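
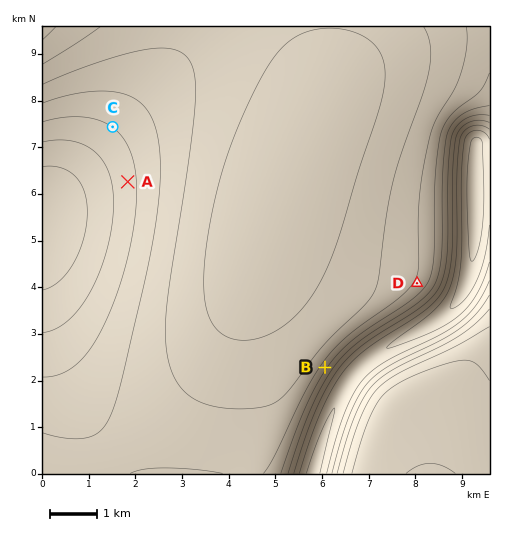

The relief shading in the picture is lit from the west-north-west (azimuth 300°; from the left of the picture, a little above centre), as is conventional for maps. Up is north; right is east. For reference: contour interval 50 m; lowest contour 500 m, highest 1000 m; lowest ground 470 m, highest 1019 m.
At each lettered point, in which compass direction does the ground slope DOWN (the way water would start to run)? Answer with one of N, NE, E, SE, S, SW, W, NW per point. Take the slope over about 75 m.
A W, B SE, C SW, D SE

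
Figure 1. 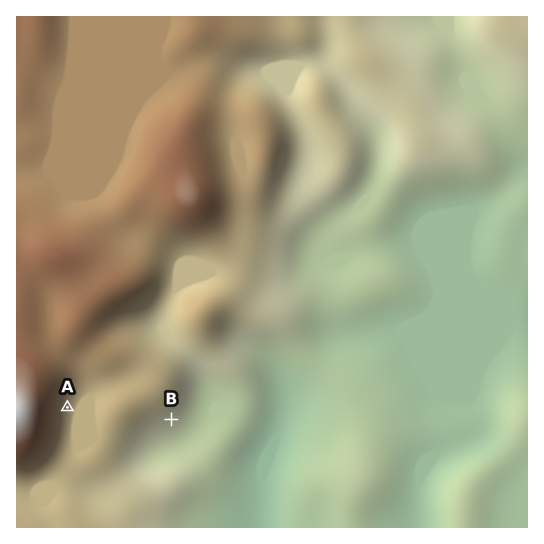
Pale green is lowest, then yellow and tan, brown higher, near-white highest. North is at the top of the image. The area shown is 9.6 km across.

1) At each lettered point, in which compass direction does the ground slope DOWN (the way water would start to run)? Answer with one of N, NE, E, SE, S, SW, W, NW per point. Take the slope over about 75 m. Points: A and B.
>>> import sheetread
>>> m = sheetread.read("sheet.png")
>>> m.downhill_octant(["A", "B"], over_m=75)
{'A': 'E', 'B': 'SE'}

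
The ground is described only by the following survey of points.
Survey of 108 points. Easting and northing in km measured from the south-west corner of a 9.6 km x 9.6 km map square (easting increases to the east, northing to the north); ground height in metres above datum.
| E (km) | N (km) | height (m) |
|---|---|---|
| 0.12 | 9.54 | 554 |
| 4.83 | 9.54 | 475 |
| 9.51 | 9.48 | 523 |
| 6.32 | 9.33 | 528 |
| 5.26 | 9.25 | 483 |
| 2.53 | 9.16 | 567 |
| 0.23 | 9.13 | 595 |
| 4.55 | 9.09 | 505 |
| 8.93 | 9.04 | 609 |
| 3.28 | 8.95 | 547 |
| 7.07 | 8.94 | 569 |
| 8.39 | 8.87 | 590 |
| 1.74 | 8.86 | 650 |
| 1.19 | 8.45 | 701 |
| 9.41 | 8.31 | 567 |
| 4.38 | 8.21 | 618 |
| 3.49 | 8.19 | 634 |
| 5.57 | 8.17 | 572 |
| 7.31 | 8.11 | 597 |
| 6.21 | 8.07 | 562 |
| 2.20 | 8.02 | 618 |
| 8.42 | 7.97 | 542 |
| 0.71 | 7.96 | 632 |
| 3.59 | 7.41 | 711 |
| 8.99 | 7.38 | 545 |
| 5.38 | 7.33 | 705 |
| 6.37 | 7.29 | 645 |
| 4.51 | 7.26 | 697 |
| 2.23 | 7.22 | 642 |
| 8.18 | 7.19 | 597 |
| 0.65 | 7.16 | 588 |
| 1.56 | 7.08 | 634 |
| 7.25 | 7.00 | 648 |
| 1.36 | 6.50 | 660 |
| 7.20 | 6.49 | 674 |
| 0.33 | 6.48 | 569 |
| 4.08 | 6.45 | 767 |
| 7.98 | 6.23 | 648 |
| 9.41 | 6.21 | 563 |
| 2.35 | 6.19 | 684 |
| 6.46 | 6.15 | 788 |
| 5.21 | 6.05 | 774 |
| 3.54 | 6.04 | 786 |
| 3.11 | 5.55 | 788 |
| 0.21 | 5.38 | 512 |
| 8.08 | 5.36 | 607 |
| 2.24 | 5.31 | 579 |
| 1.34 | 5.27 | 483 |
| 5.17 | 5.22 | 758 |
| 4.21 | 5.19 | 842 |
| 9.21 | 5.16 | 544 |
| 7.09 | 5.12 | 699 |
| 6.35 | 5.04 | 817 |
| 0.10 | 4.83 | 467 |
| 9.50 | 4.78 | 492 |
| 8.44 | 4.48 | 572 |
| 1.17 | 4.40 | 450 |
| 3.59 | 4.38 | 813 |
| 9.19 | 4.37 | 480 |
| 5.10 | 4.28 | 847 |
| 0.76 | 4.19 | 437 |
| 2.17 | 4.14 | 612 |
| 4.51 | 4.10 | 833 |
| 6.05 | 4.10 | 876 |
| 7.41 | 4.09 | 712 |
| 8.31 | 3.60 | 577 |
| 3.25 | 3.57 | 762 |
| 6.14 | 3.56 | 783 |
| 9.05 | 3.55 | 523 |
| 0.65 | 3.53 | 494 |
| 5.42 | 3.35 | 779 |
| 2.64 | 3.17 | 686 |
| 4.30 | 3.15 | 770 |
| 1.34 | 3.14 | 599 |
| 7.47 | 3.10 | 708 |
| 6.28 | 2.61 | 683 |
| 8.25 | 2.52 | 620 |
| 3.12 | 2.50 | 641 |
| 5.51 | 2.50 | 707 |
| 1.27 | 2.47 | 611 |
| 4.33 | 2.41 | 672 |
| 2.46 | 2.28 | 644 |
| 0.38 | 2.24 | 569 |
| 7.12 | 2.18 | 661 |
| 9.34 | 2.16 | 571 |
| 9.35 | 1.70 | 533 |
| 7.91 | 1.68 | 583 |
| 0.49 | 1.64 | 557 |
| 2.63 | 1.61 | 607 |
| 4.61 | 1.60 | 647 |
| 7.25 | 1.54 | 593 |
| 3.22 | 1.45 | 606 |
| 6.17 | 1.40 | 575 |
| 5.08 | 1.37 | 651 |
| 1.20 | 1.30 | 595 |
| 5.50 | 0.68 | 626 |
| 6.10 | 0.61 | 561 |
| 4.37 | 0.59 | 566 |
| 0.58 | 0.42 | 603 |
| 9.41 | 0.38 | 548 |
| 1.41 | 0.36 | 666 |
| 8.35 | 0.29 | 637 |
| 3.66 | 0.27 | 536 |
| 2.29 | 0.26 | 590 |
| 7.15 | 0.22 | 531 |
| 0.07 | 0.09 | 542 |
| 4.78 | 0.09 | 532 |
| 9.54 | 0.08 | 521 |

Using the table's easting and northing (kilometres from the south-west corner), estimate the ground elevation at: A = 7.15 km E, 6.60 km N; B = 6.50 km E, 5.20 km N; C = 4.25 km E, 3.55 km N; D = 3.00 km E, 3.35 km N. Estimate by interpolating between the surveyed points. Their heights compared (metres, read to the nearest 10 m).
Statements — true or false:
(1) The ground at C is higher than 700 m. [true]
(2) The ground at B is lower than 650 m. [false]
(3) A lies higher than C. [false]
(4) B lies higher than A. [true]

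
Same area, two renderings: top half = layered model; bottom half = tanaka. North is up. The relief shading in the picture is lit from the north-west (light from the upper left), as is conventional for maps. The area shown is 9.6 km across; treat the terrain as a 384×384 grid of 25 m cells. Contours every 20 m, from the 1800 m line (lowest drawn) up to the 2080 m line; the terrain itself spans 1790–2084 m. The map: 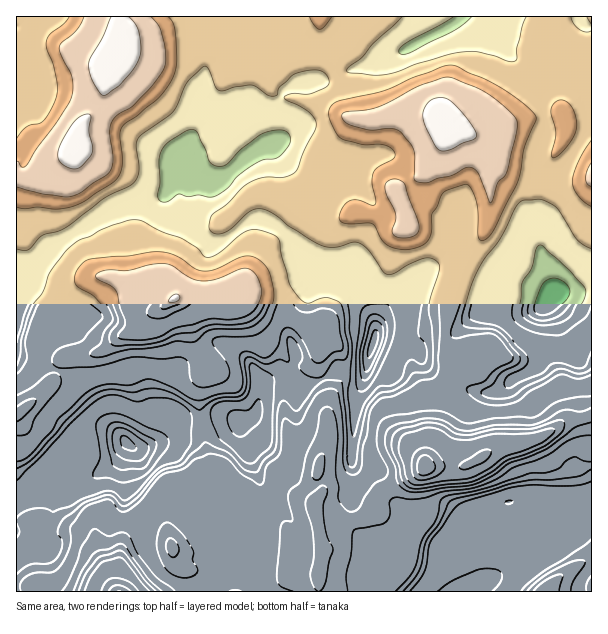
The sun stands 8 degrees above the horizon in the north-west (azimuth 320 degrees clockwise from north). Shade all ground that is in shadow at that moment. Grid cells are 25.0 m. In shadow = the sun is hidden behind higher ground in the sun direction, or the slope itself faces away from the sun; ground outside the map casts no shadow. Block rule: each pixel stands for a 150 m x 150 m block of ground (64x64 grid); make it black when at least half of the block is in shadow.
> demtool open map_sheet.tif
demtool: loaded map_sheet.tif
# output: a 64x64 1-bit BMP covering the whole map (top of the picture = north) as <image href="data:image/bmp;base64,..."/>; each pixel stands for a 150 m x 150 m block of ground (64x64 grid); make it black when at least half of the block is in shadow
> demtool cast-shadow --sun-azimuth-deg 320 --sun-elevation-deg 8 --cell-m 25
<image width="64" height="64" href="data:image/bmp;base64,Qk0+AgAAAAAAAD4AAAAoAAAAQAAAAEAAAAABAAEAAAAAAAACAAATCwAAEwsAAAIAAAAAAAAA////AAAAAAAAAAAAADwAAAAAAAAAHAAAAAAAAAAOAAAAAAAAAA4AAAAAAAAABgAAAAAAAAAHAAAAAAAAAAegAAAAAAAAA/wAAAAAAAAB/4AAAAAAAAP/wAAAAAAAD//wAAAAAAAP//gAAAAAAAf/+PAAAAAAAg/4+AAAAAgAB/x4AAAACAAB/DwAAAAMAAA8HjAAAAwAAAwPMAAADAAAAEeAA4AIAAAAI8AH4AgAAAAB8AfgCAAAAADwAOAMAAgAAAAAYAQADwAAAABABgAHgAAAAGg2AAMAAD/ASA8AAAAAH+AABwAAAAAA7/QDAAAAAAAP+AsAAAAAAEB4AQBgAAAAYBgAAGDAAAAAGAAAcMAAAAAAAAA4YAAAAAAAeDhgAAAAAAB+PGAAAAAAAD4fAAAAAAAMHh+AcAAAABw+D8A+AAMABA4PwB/AAYACBA/AB/AA4AYAB+B//gBwAAAH4H/+AAAAAwfgAf4AAAAD44AA/gAAAAPjgAO+AAAAAEGAAZ6AAAAAQYAAH8AAAADhgAAf4AAAgOHAAB/wAAHAQMAAv/AAAAAAwADf8AAAAAAAAA/4AAAAAAAAN/iAAAAAAAA7+eAAAAAAAA35xAAAAAAADvgAwAAAAAAGaADPAAAAAAZAAAfAAAAAAEAAA/AAAAAAAAAB8AAAAAAAAADwAAAAAAAAAHAAAA=="/>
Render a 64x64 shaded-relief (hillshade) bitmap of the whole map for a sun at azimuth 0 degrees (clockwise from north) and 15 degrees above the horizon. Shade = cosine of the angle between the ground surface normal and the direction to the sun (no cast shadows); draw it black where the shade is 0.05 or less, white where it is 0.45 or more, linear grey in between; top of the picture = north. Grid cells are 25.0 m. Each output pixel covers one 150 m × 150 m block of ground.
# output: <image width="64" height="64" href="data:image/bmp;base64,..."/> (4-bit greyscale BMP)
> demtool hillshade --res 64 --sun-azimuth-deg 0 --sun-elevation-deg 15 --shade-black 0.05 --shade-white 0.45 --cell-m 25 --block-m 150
<image width="64" height="64" href="data:image/bmp;base64,Qk12CAAAAAAAAHYAAAAoAAAAQAAAAEAAAAABAAQAAAAAAAAIAAATCwAAEwsAABAAAAAAAAAAAAAAABEREQAiIiIAMzMzAERERABVVVUAZmZmAHd3dwCIiIgAmZmZAKqqqgC7u7sAzMzMAN3d3QDu7u4A////AJmZmauZzsvtqHeIiIiIh3Z3eIiIh1I2d2ZniIm/2nZ5q7upq6m8vNuXd4iIiIiHd3d4iIiHZDZ3d2d4iK3sl3mrzLmbyqq9uXZ4iIiIiIiIiHd4iIh2RniHd3eIit7aeJmquprNy9yYZXiIiIiIiImYd3iIiIdmiIiIeIiIm9ypmIiamb3tyoh3iIiIiIiIiIiIeIiIiHZ4iIiIiIiIq7qZiHiJq824iJqYiIiIiIiIiIiIiIiIdFeIiIiIiIiJqomZh4iZmpiIq5iIiIiIiIh4iIh4iIh0JniIiIiIiIiIiImZqYiJmIiZiIiIiIiIh3iIiHd4iIY0aIiIiIiIiIiZmazKmZu5iIiIiIiIiIiHaImYiHiIh2RWeIiIiIiImaqqq97cveyYiIiIiIiIiIeIiZiIiId3dURGd4iIiIiJiZmavf/t3riIiIiIiJmIiKl4iIiHZDMyAAAjVnd2ZndniIiKvdus24iIiIiJqoiJmYiJmIdRAAAAAAABIzM0RVeIiIiKu6vuypiIiKzJiIiHiKuYmFMQAAAAAAEREjNENHiIiIirzN7+2pmJzcqYiIh4rJiHZmRWZUIAEjM0VVQyR4iIiJvMzN7cqrzcvMmImYeaiHVXmpiIhkIAAkVmZVMkeIiIm7qaqry73cqsyYiah4mIdWisuZmphkIAE1ZmdkJHiIiZdVeImqvMqZqoiImYeZh3maupvMy5mGQhNFZnYzV4iHUyNXiIiaqpiIiZiZiJqIrMy7zf/+7d3KUzRVZ2Q1eHQiNWeIiJmZiIiKuYmImYm97u7t3e/////IZVZXdTNWZTRnd3dniHZ4iJu5iZmamavN7tqZrMzLvdypinZ2UzRmZVZmUzREQ1eIqquZmZrKqZmqmZm8zLqZvLu7uGd1MjMzREQhNCAAN4ipm7qpit3bqZiImrvN26maqqmqh3dTIRIzMiRVQiNHeJmJvLiLze7KqYiHZovN26mampmYh3VDRVQ0V3dmZ3dnh2aKuHvLvMvKh3ZUVpvey83LmJh3dmZ3ZWZ4iHeIljVmZleIesqZrMqHd2UyR6ze7tqYiHZlRVZmZ3d4iYhiJGeGVVZ5y4iaqYiId1RXic3LuYiImIdjIiNFZmeZh0JEaHZlRXesmIiIiYiIibqZqpmZiIiZqpUhABI0Voh2RXZnVndohYuYiHiaqqmsypiYiJqYiIiZqXVEMiI0RENFd2VXh4mGaJiIeIm83e2pqqmYmqiIiImrmHdlQzMRARNXZXiIiIZFeJh3h63u65ve3KmJuYiIiIh3h2RFZTMzMkd3mqqYhzNomYd2erupm97tuYm7iIh3ZWeIhTRnd3dlRnm8y7qHRXiJiIdniIiImrzKmL2oh2VFeImpdniIiIdniszcyod3eImYh2aIiIdnirqInLiGQzV4iJvLqZmIiIibu8y6iIdniKqIZXiIh1Z3d3eJuYdUVomIirze7KmJqZqpmqmIdTR4mph0aIiGVVQ0d3i7maq7zLqqvf//7bzJmph3eIhjETV4mHVHiIdUMjZ1Vp26ze/u7u7u3v///sqph2ZmdkNCACV4hjR4h3UzV2NGe9y8zMze7+3N7u7sqpdmVERUJFMQA1eHQUeHdlZ1M0VoztyqqavN3duZzcu6hlMiIiI1IAAlZ4hRJod2Z2MlQzNr3dy6m97tuFNrzMuGMjRDI1UzMkd3iGIkd3d3Q0dkIhSc7t3e/suoZDasuXQ0Z2QjV4d3d4iIdDNnd3U1dmZUITe83v7KqZmqdFd1RFeIhkRoiImXiIh1Q0d3U0dzMyIQAViryqqZms7XMzNGeIiJqpdnmXZ4iHZDJEQzZ1IhEQAAAkaImqqr3vx0RWeIiIrLlliYVWd3VlMhESR1JERFUxAAAleJmqq83tqZmYiHiJl2eYZUNFVHZDMzVnQ3d3dlQgASN3eJmYmt/u7tqIiIiHmqllQRI1d1VmZ3h2iIdTI0QkVXiIiIZXve/+65iIiIjNyndUMiZ3ZXh3eKiZh0NERmaIiIh4dVZ6zNy7mIiIibzKh1RURnd2eId4uqmYd3ZniJmHeHd2dmeau6uoiHd4iYd3QjRVZ3Z4h2esyqmpiIiZh2dnh2eHZWiZm8mHZURVRXZDIjRndmeIdozMy7uYmYhkNVVnd4h2ZlaJy4YyERI1ZEVUV4iGV4iHeazdvLiIdEMhNVZ4iIdlVWiZdCI0M1dkZ3iamIhmd4h4mrzM24ZiEjITZniIiHdmZUZ2Z4h2d3Z4m7qYmpiHiIiImsvNplQRNDJXh3d4dlQzNovdzLmIiqrMuZm8uZiJmIiJq6qVRFMTVEd2RWZkNFaave7u7bqs7uyprN25mZmYiIiZiGRDVTJFRWYyMzNGm83czd7v/c3uy7zu25mZmYiIiHd2RVRGZDVDVUMhJFV4mqq83e///+3N7+yqmZiYiIiIZXZWZkV2RVNFZlRWdlQzRpvO/////+/turu6mYiImIdVd4dmVGdmZUV3d3iHVCJFVYvN/////svM25iJiJmYhkaJuXZmaIh2VXiIiIdmZmZTNomt////7u7Jh4iImpiHiYm7l3eImIdmiIiId3d3d3ZCR3iszv/+3KmId4mpqInMqauoiZiZiHeHd4h3d3d3h2MTVmiau7qZmYh4mqqIic3JmqmrmbmIiId4h3d3dneIhjI1ZniZmYiamHiaqXiJrcmausyqyoiIiHiHd4d2d3iHUiV2ZomZiIqoiJqo"/>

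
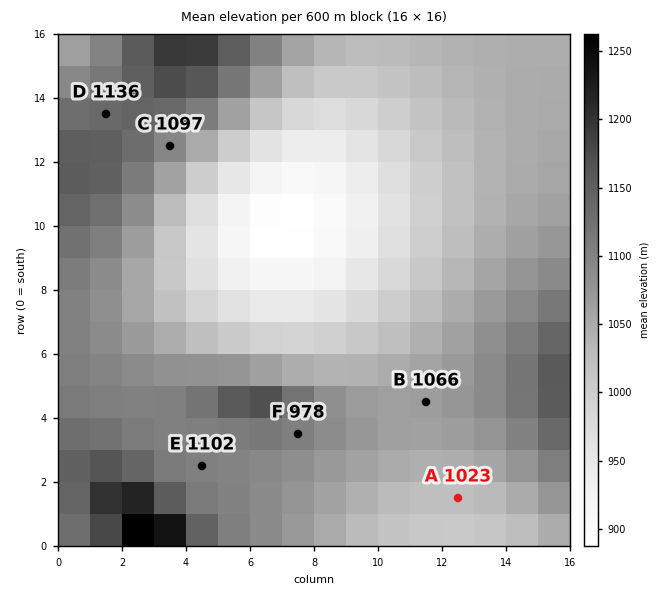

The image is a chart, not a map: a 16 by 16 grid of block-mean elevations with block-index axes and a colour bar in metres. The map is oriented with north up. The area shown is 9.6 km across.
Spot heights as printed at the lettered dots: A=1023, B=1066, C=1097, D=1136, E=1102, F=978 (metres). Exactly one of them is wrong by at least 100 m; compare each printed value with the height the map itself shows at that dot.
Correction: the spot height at F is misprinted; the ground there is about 1103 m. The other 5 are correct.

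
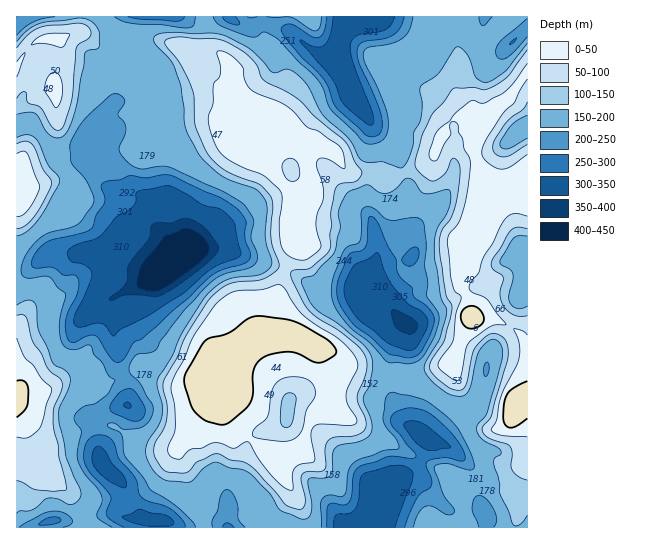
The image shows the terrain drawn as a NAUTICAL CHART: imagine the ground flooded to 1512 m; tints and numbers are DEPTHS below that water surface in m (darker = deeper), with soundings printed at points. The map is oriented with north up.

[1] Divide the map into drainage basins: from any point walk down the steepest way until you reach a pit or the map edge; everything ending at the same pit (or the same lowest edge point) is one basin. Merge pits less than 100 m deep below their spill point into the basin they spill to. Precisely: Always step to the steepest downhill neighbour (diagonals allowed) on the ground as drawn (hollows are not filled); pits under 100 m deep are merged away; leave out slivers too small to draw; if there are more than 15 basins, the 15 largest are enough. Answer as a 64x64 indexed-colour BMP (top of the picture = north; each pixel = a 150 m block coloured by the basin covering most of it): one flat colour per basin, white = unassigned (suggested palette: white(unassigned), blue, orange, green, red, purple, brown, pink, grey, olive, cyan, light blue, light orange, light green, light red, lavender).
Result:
<image width="64" height="64" href="data:image/bmp;base64,Qk12CAAAAAAAAHYAAAAoAAAAQAAAAEAAAAABAAQAAAAAAAAIAAATCwAAEwsAABAAAAAAAAAA////ALR3HwAOf/8ALKAsACgn1gC9Z5QAS1aMAMJ34wB/f38AIr28AM++FwDox64AeLv/AIrfmACWmP8A1bDFABEREREVVVVVVVVVUREREREREURERERERERERERERERBEREREVVVVVVVVVVRERERERERREREREREREREREREREERERERVVVVVVVVVVERERERERFEREREREREREREREREERERERVVVVVVVVVVERERERERFEREREREREREREREREQRERERFVVVVVVVVVUREREREREURERERERERERERERERBERERVVVVVVVVVVVREREREREUREREREREREREREREREEREVVVVVVVVVVVVRERERERERRERERERERERERERERERBERVVVVVVVVVVVVERERERERFEREREREREREREREREREQREVVVVVVVVVVVUREREREREURERERERERERERERERERBERVVVVVVVVVVUREREREREREUREREREREREREREREREERFVVVVVVVVVVVERERERERERREREREREREREREREREQRFVVVVVVVVVVVURERERERERFERERERERERERERERERBFVVVVVVVVVVVVVEREREREREUREREREREREREREQkREFVVVVVVVVVVVVVURERERERERFEREREREREREREIiIkRVVVVVVVVVVVVVVVEREREREREUREREREREREREIiIiRFVVVVVVVVVVVVVVVREREREREREUREREREREREQiIiIkVVVVVVVVVVVVVVVVERERERERERRERERERERERCIiIiIREVVVVVVVVVVVVVVRERERERERFERERERERERCIiIiIhEREVVVEVVVVVERVREREREREREUREREREREREIiIiIiERERERERERVRERERERERERERERRERCIiIiREQiIiIiIRERERERERERERERERERERERERFEIiIiIiIiJCIiIiIhERERERERERERERERERERERERFEIiIiIiIiIiIiIiIiERERERERERERERERERERERERESIiIiIiIiIiIiIiIiIREREREREREREREREREREREREiIiIiIiIiIiIiIiIiJhEREREREREREREREREREREiIiIiIiIiIiIiIiIiIiImERERERERERERERERERERESIiIiIiIiIiIiIiIiIiJmYRERERERERERERERERERERIiIiIiIiIiIiIiIiJmZmZhEREREREREREREREREREREiIiIiIiIiIiIiIiImZmZmERERERERERERERERERERESIiIiIiIiIiIiIiIiZmZmYREREREREREREREREREREREiIiIiIiIiIiIiIiZmZmZhERERERERERERERERERERESIiIiIiIiIiIiIiJmZmZmERERERERERERERERERERERIiIiIiIiIiIiIiImZmZmYRERERERERERERERERERERESIiIiIiIiIiIiIiZmZmZhERERERERERERERERERERERIiIiIiIiIiIiIiImZmZmERERERERERERERERERERERESIiIiIiIiIiIiIiZmZmYRERERERERERERERERERERERIiIiIiIiIiIiIiJmZmZhEREREREREREREREREREREREiIiIiIiIiIiIiIiZmZmERERERERERERERERERERERESIiIiIiIiIiIiIiJmZmYRERERERERERERERERERERERIiIiIiIiIiIiIiIiZmZhEREREREREREREREREREREREiIiIiIiIiIiIiIiJmZmERERERERERERERERERERERERIiIiIiIiIiIiIiImZmYRERERERERERERERERERERERESIiIiIiIiIiIiIihmZhERERERERERERERERERERERERIiIiIiIiIiIiIiKIhmEREREREREREREREREREREREREiIiIiMyIiIiIiIoiIgRERERERERERERERERERERERESIiIzMzMyIiIiIoiIiBERERERERERERERERERERERERIiIzMzMzMyIiIiiIiIERERERERERERERERERERERERIiIzMzMzMzMiIiiIiIgREREREREREREREREREREREREiIzMzMzMzMzIiKIiIiBERERERERERERERERERERERETMzMzMzMzMzMiIiiIiIERERERERERERERERERERERETMzMzMzMzMzMzIiGIiIgRERERERERERERERERERERETMzMzMzMzMzMzMRETiIiBEREREREREREREREREREREzMzMzMzMzMzMzMzMzM4iIERERERERERERERERERETMzMzMzMzMzMzMzMzMzMziIgRERERERERERERERERETMzMzMzMzMzMzMzMzMzMzM4iBERERERERERERERERETMzMzMzMzMzMzMzMzMzMzMzOIERERERERERERERERF3MzMzMzMzMzMzMzMzMzMzMzMzgRERERERERERERERF3czMzMzMzMzMzMzMzMzMzMzMzMxERERERERERERERF3dzMzMzMzMzMzMzMzMzMzMzMzMzEREREREREREREREXdzMzMzMzMzMzMzMzMzMzMzMzMzMRERERERcREREREXdzMzMzMzMzMzMzMzMzMzMzMzMzMxERERERd3d3ERF3dzMzMzMzMzMzMzMzMzMzMzMzMzMzERERERd3d3d3d3d3MzMzMzMzMzMzMzMzMzMzMzMzMzMRERERd3d3d3d3d3czMzMzMzMzMzMzMzMzMzMzMzMzMxERERF3d3d3d3d3dzMzMzMzMzMzMzMzMzMzMzMzMzMz"/>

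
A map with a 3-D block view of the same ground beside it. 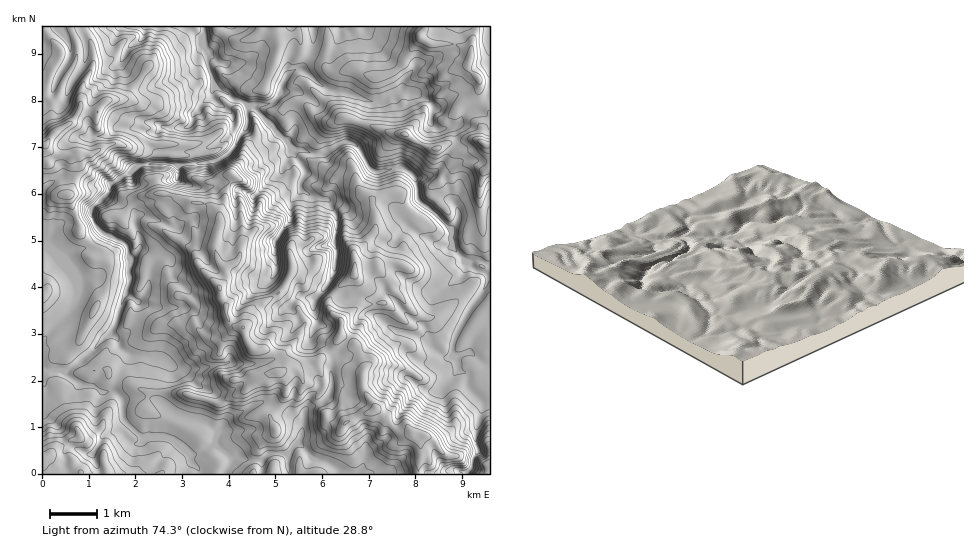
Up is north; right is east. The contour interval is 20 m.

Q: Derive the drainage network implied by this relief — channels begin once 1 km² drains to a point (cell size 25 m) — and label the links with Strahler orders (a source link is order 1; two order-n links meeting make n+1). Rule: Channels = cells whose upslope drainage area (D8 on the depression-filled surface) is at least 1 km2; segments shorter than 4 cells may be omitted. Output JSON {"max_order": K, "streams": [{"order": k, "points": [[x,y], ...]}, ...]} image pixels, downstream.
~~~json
{"max_order": 4, "streams": [{"order": 1, "points": [[359, 472], [345, 472], [344, 471], [340, 471], [326, 462], [314, 459], [300, 444], [296, 444], [293, 445]]}, {"order": 2, "points": [[208, 448], [199, 454], [192, 454], [188, 450], [185, 450], [178, 448], [164, 436], [143, 436], [139, 435], [124, 421], [123, 419], [123, 401], [115, 392], [113, 391], [104, 392], [103, 391], [100, 391], [94, 386], [81, 385], [72, 379], [67, 374], [68, 371], [71, 368]]}, {"order": 2, "points": [[293, 445], [285, 454], [269, 454], [267, 455], [263, 459], [246, 459], [240, 457], [230, 458], [225, 452], [222, 452], [218, 448], [208, 448]]}, {"order": 1, "points": [[221, 430], [219, 437], [208, 448]]}, {"order": 1, "points": [[477, 427], [482, 409], [482, 402], [468, 388], [467, 386], [467, 375], [464, 372], [459, 371], [457, 365]]}, {"order": 1, "points": [[331, 392], [330, 395], [320, 403], [310, 407], [304, 412], [304, 423], [303, 424], [302, 436], [293, 445]]}, {"order": 1, "points": [[426, 391], [437, 391], [439, 389], [457, 372], [457, 365]]}, {"order": 2, "points": [[71, 368], [78, 363], [80, 363], [86, 356], [90, 353], [103, 339], [111, 332]]}, {"order": 1, "points": [[213, 365], [202, 368], [177, 368], [172, 366], [165, 360], [159, 358], [150, 358], [145, 356], [132, 356], [125, 352], [118, 345], [118, 340], [111, 335], [111, 332]]}, {"order": 2, "points": [[457, 365], [456, 360], [452, 356]]}, {"order": 3, "points": [[452, 356], [452, 345], [456, 335], [470, 309], [480, 296], [487, 283], [487, 275], [482, 272], [477, 270], [472, 265], [470, 265], [464, 259]]}, {"order": 2, "points": [[433, 349], [445, 358], [450, 358], [452, 356]]}, {"order": 2, "points": [[111, 332], [116, 323], [118, 311], [121, 308], [123, 298], [127, 293]]}, {"order": 1, "points": [[396, 331], [417, 336], [423, 339], [432, 349], [433, 349]]}, {"order": 1, "points": [[398, 305], [410, 318], [415, 322], [421, 324], [426, 330], [430, 339], [430, 344], [433, 349]]}, {"order": 1, "points": [[291, 304], [299, 296], [303, 297], [317, 297]]}, {"order": 1, "points": [[313, 304], [313, 302], [317, 297]]}, {"order": 1, "points": [[139, 303], [135, 300]]}, {"order": 2, "points": [[135, 300], [130, 295], [127, 294], [127, 293]]}, {"order": 2, "points": [[317, 297], [326, 287], [334, 272], [335, 259], [337, 258], [337, 249], [335, 248], [335, 242], [334, 241], [335, 232], [337, 231], [337, 216], [332, 210], [331, 204], [327, 199], [324, 199], [318, 197], [313, 197], [300, 190]]}, {"order": 3, "points": [[127, 293], [127, 289], [129, 284], [129, 279], [128, 277], [128, 253]]}, {"order": 1, "points": [[450, 284], [453, 281], [458, 280], [464, 274], [465, 270], [464, 259]]}, {"order": 1, "points": [[274, 275], [276, 270], [275, 241], [284, 227], [290, 221], [291, 218], [291, 202], [299, 193], [300, 190]]}, {"order": 1, "points": [[74, 273], [74, 300], [71, 310], [61, 321], [50, 331], [43, 342], [43, 367], [45, 370], [71, 368]]}, {"order": 3, "points": [[464, 259], [456, 251], [456, 248], [453, 245], [451, 230], [449, 227]]}, {"order": 1, "points": [[160, 258], [157, 259], [151, 266], [150, 279], [149, 280], [149, 287], [145, 294], [139, 301], [135, 300]]}, {"order": 3, "points": [[128, 253], [128, 247], [122, 241], [120, 241], [115, 239], [111, 235], [104, 233], [94, 223], [92, 217], [93, 207], [108, 193], [110, 186], [116, 181], [121, 179], [127, 174], [129, 174], [141, 164], [151, 164], [152, 163], [165, 163], [166, 164], [193, 164], [194, 163], [206, 163], [207, 162], [216, 161], [227, 155], [236, 144], [241, 134], [246, 129], [248, 123], [247, 109], [244, 105], [241, 101]]}, {"order": 1, "points": [[410, 228], [419, 235], [429, 239], [437, 245], [444, 245], [447, 247], [450, 247], [451, 245], [451, 237], [449, 231], [449, 227]]}, {"order": 1, "points": [[176, 227], [172, 227], [159, 220], [150, 218], [143, 214], [138, 216], [135, 220], [135, 225], [139, 235], [141, 247], [132, 256], [128, 253]]}, {"order": 3, "points": [[449, 227], [430, 209], [425, 206], [417, 199], [417, 186], [416, 185], [416, 179], [415, 177], [405, 169], [396, 168], [395, 169], [384, 170], [383, 171], [375, 171], [367, 164], [359, 148], [355, 144], [351, 142], [344, 142], [334, 148], [327, 150], [323, 154], [312, 154], [300, 149], [297, 149], [283, 137], [261, 115]]}, {"order": 1, "points": [[457, 207], [458, 210], [458, 219], [453, 227], [449, 227]]}, {"order": 1, "points": [[254, 196], [255, 196], [272, 178], [276, 177], [282, 171], [282, 169], [285, 164], [290, 154], [289, 148]]}, {"order": 2, "points": [[300, 190], [300, 182], [305, 175], [305, 170], [299, 161], [295, 156], [293, 153], [289, 148]]}, {"order": 2, "points": [[289, 148], [283, 139], [261, 116], [261, 115]]}, {"order": 1, "points": [[125, 128], [141, 128], [143, 130], [149, 133], [157, 133], [163, 127], [166, 128], [185, 128], [190, 126], [192, 123], [193, 114], [206, 100], [213, 97], [213, 79]]}, {"order": 1, "points": [[431, 121], [432, 105], [425, 98], [418, 94], [415, 93], [408, 93], [407, 92], [401, 92], [382, 100], [369, 101], [345, 92], [335, 92], [328, 90], [317, 83], [303, 70], [295, 70], [286, 77], [283, 83], [282, 90], [278, 94], [278, 97], [272, 102], [270, 104], [265, 104], [264, 105], [250, 104]]}, {"order": 3, "points": [[261, 115], [250, 104]]}, {"order": 3, "points": [[250, 104], [241, 101]]}, {"order": 4, "points": [[241, 101], [233, 99], [227, 93], [219, 90], [219, 87], [213, 79]]}, {"order": 4, "points": [[213, 79], [207, 63], [207, 49]]}, {"order": 1, "points": [[225, 64], [218, 62], [211, 55], [211, 52], [207, 49]]}, {"order": 1, "points": [[124, 56], [128, 49], [132, 44], [138, 42], [143, 37], [144, 29], [148, 27]]}, {"order": 1, "points": [[197, 56], [201, 50], [201, 35], [204, 32], [204, 30]]}, {"order": 4, "points": [[207, 49], [206, 45], [206, 36], [204, 30]]}, {"order": 4, "points": [[204, 30], [204, 27]]}, {"order": 1, "points": [[120, 27], [148, 27]]}, {"order": 2, "points": [[148, 27], [186, 27]]}]}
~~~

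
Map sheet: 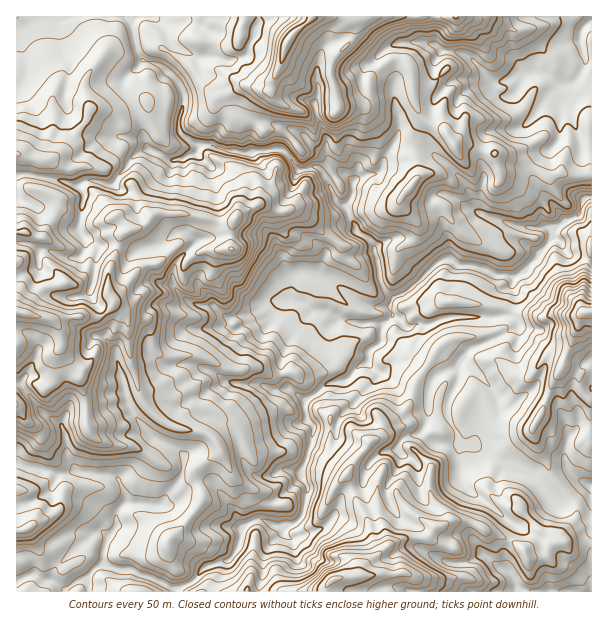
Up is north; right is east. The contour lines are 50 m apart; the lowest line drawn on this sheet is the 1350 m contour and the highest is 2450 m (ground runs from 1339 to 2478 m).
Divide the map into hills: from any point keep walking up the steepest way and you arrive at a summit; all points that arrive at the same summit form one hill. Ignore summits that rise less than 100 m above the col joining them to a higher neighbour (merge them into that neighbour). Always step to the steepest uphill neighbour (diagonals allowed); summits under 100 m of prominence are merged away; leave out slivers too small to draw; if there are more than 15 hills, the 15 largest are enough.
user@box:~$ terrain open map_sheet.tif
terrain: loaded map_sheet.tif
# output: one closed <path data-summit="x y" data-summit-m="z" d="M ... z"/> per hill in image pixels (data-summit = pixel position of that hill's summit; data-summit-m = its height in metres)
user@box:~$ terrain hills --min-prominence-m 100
<path data-summit="17 312" data-summit-m="2478" d="M128 16l-70 1 0 12 12 37-4 23 0 13 4 11 28 23 24 0 21 3 5 10-10 3-25 32-29-3-6 5-34-10-28 0 0 207 6 3 22 28 18 12 5 17 0 13 6 11 7 5 21 2 16 4 7 13 2 12-10 10 0 14-2 4-6 5-6-4-10 3-36 32-5 13-7 0-8-4-2-3-2-10-8-7-7 0-1 35 71 1-1-13 16-15 15 6 14 0 46 19 14-6 15-17 22-6 10-12 3-20 7-5 10-5 23 10 15-5 5-5 5-14 1-19-6-9 0-6 6-11 5-15 1-16 22-1 7-13 34-36 0-7 7 1 10-12 18-2 25 19-8 15 0 27-6 13 7 8 6 4 25 0 2 36 12 14 44 32 9-3 25-21-11-16-14-14-29-12-26-16 6-13 3-15 14-7 3-2 0-8-10-15-25-27 8-9 18-6 29-18-6-8-6-1 6-7 4-12-4-8 0-9 14-9 26-34 8 6 9 12 23 7 0-240-9 6-3 9 6 24-2 6-8 14-12 5-9-3-12-9-7-1-27 8-12 2-6-3-18-19-9-6-11-4-12 0-6-6-12-2-21 1-8 41 0 15 6 30-20 41-3 4-11 1-12 6-10-7-6 0-11 7-9-13-19 2-10-14-8-6-41 2-18-2-10-5-14 0-13-7-5-6 0-16 4-15-3-14-5-7-15-14-17-5-5-5-6-20-1-15z"/><path data-summit="333 579" data-summit-m="2310" d="M411 358l-18 2-10 12-5 0-2 6-34 36-7 13-22 1-1 16-5 15-6 11 0 6 6 9-1 19-5 14-5 5-12 5-9-2-15-8-12 5-7 5-3 20-10 12-22 6-15 17-12 5-3 3 415 1 1-106-2-2-6 0-26 21-7-3-27 22-6 2-11-6-16-15-17-11-12-14-2-36-25 0-11-9-2-6 6-10 0-27 8-15z"/><path data-summit="288 41" data-summit-m="2291" d="M591 16l-463 1 4 4 1 15 6 20 5 5 17 5 15 14 5 7 3 14-4 15 0 16 5 6 13 7 14 0 16 6 26 1 27-2 8 6 10 14 19-2 9 13 11-7 6 0 10 7 8-5 15-2 20-36 3-16-6-23 0-15 8-41 21-1 12 2 6 6 12 0 11 4 9 6 18 19 6 3 12-2 27-8 7 1 12 9 9 3 12-5 8-14 2-6-6-24 3-9 9-7z"/><path data-summit="588 312" data-summit-m="2084" d="M552 236l-26 34-14 9 0 9 4 8-4 12-6 7 6 1 6 8-29 18-18 6-8 11 25 25 10 15 0 8-17 9-3 15-6 13 26 16 29 12 14 14 12 17 5 2 26-21 8 1 0-222-14-7-9-2-9-12z"/><path data-summit="17 153" data-summit-m="2155" d="M57 16l-13 0-28 16 0 142 37 4 25 8 6-5 29 3 15-22 10-10 10-3-5-10-21-3-24 0-28-23-4-11 0-13 4-23-12-37z"/><path data-summit="27 528" data-summit-m="2119" d="M18 463l-2 1 0 91 11 3 5 5 2 10 2 3 8 4 7 0 5-13 36-32 10-3 6 4 6-5 2-4 0-14 10-10 0-8-6-15-10-5-32-5-10 4-14 0z"/><path data-summit="17 404" data-summit-m="2304" d="M20 384l-4 0 0 78 38 12 14 0 7-4-8-14 0-13-5-17-18-12z"/><path data-summit="137 591" data-summit-m="1939" d="M104 564l-5 1-13 14 3 13 87-1-2-3-43-18-14 0z"/>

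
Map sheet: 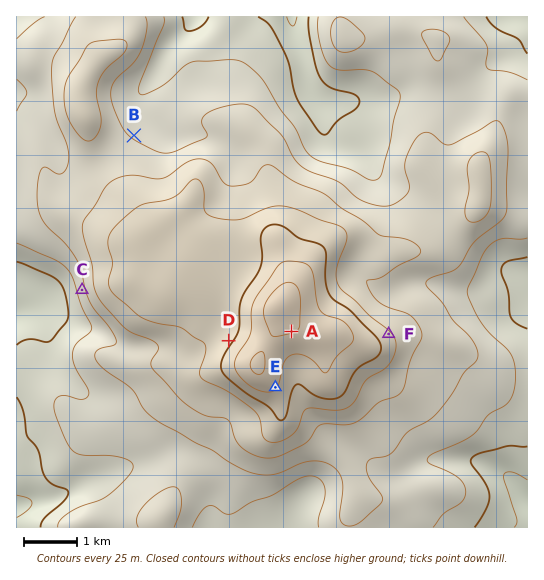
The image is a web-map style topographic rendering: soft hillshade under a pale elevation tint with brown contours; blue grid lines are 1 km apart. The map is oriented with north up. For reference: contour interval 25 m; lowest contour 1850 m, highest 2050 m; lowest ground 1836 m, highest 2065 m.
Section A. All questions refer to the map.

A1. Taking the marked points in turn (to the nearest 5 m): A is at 2050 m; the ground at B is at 1920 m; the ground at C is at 1915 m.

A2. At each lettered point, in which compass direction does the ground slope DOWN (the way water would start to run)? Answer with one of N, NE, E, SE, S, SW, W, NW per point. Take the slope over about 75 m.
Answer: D NW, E SE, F NE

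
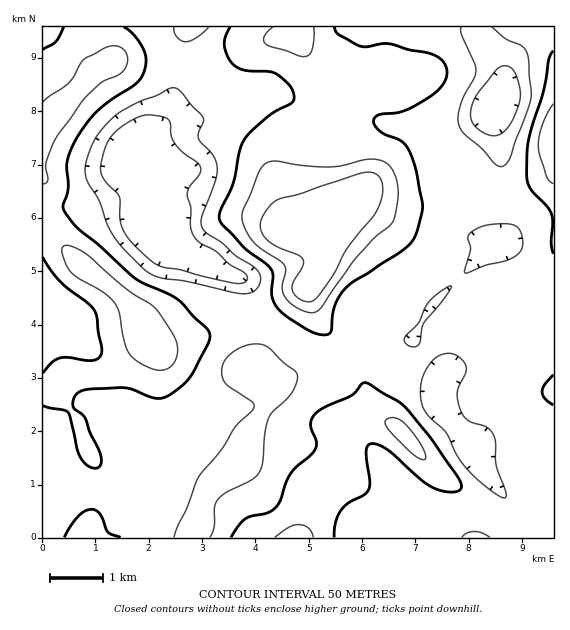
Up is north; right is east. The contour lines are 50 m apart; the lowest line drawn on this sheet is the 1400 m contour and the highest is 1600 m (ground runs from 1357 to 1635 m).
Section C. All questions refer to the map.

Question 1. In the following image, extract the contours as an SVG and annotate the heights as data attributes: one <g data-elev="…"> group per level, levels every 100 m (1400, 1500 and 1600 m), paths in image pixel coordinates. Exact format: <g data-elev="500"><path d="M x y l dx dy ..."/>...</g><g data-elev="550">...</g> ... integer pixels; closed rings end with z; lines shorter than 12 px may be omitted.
<g data-elev="1400"><path d="M232 283l-73-17-15-11-17-19-7-15-1-25-15-16-3-11 2-16 5-12 7-8 9-8 13-8 10-2 16 2 6 4 2 15 3 7 9 9 14 11 4 5-2 7-9 10-3 7 4 16-1 16 2 8 7 10 16 9 13 12 15 9 4 4 0 4-3 3z"/><path d="M488 135l-9-5-7-7-2-8 2-10 5-11 19-24 5-4 7 0 6 5 4 10 2 12-1 11-6 16-8 10-8 5z"/></g><g data-elev="1500"><path d="M121 537l-13-5-8-18-4-4-4-1-7 2-6 5-9 11-6 10"/><path d="M334 537l2-16 5-11 8-8 15-7 5-6 1-8-4-29 1-5 3-3 7 0 10 5 33 30 13 9 10 3 9 1 7-1 2-3 0-5-5-8-25-36-24-30-8-7-32-19-5 1-6 8-5 4-27 12-10 7-3 5 0 5 5 16 0 7-5 7-15 12-5 6-13 31-9 8-24 7-6 7-8 11"/><path d="M43 406l25 6 12 45 8 9 5 2 4 0 4-5 0-8-11-23-5-14-12-11 0-6 3-6 5-4 7-2 35-1 9 1 21 9 12-1 15-10 10-10 20-38 0-6-2-4-15-13-13-15-10-6-26-11-10-7-34-31-23-18-14-19 0-5 5-16-1-27 3-10 7-14 19-25 15-12 25-16 5-5 3-8 2-11-2-11-9-13-11-9"/><path d="M553 375l-9 10-2 7 3 7 8 6"/><path d="M43 257l7 12 10 12 27 22 8 8 2 6 5 34-3 6-6 3-25-3-9 1-7 5-9 10"/><path d="M553 51l-4 8-6 33-14 47-2 33 0 9 3 7 17 19 5 8 1 9-2 19 2 11"/><path d="M64 27l-8 14-13 9"/><path d="M230 27l-4 9-2 8 3 11 5 8 5 5 7 2 24 1 8 3 15 13 2 5 1 7-4 5-14 7-9 6-16 15-7 8-5 12-6 31-13 28 0 9 3 5 22 23 20 15 6 6 2 7-1 20 2 7 5 6 8 8 21 13 16 5 4-1 3-2 3-24 9-17 10-9 44-28 12-9 7-10 6-22 0-10-5-30-8-22-8-10-22-10-5-7 0-5 6-5 16-1 9-3 20-10 16-13 4-7 2-7-3-10-11-8-45-11-21 3-7-1-21-11-3-3-2-5"/></g><g data-elev="1600"><path d="M305 301l7 0 7-5 15-23 13-25 29-36 5-12 2-11-2-9-5-6-7-2-9 1-60 21-20 5-8 5-8 11-4 12 2 5 3 6 12 9 22 8 4 5 0 7-9 14-2 7 4 8z"/></g>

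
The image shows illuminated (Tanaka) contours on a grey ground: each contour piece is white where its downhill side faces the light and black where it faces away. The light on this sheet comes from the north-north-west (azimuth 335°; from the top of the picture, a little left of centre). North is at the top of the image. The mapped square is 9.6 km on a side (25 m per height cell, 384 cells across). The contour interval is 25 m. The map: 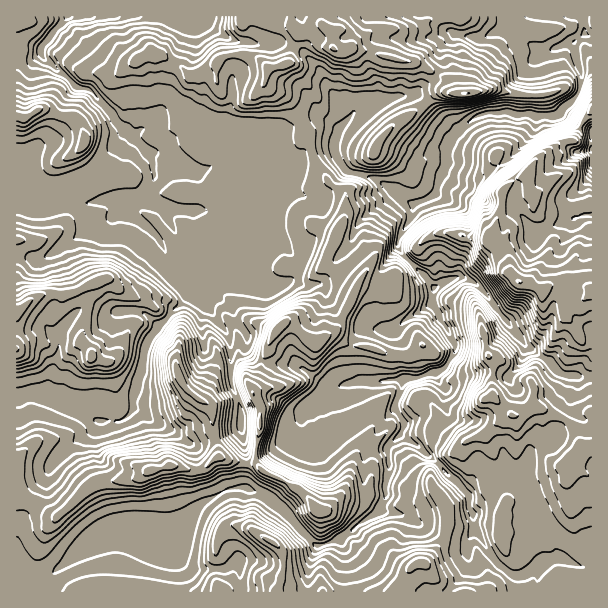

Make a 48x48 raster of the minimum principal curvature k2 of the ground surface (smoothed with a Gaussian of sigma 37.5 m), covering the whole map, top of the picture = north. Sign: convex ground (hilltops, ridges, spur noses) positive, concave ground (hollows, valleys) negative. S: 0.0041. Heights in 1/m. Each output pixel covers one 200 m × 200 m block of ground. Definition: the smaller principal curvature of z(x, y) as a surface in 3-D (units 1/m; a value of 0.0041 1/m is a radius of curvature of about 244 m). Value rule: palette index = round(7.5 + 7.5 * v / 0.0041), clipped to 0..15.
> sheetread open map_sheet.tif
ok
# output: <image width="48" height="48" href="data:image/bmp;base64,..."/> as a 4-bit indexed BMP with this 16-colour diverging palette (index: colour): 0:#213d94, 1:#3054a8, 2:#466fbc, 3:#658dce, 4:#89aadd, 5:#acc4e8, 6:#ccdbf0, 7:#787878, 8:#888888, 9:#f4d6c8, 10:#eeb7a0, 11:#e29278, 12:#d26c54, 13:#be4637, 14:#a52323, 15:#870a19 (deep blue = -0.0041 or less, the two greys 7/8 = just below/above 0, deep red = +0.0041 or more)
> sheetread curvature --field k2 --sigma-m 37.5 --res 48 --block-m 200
<image width="48" height="48" href="data:image/bmp;base64,Qk32BAAAAAAAAHYAAAAoAAAAMAAAADAAAAABAAQAAAAAAIAEAAATCwAAEwsAABAAAAAAAAAAlD0hAKhUMAC8b0YAzo1lAN2qiQDoxKwA8NvMAHh4eACIiIgAyNb0AKC37gB4kuIAVGzSADdGvgAjI6UAGQqHAHd3h3d3d3dniFZ3d1hnd3d2Zkd4dneHh3dmd3d3d3dlVVeHd0hnd3eHd2ZnVFd4d3d2d3d3d3dmdlVFdzh2d3eIlnZ1SHZmZ3d3d3d3d3dmh2VniENld3ZoZnVyh3d3d3d2Z3d3d3dlh1eIhQUiaIhmZnU3h3d3d3eIZmd3d3d1eGl3UGiEFohmZ4c4d3d3d3Z4dmZmd3d2aGd1JZmXYjRXZ3RHh3d3h3dnh3ZmVndlVmZTVnd3aCeGaIJ3eHd3d3ZneHd3dWZlVFQ1eHZoVzaFiFF3d3d4d3dmiId3iGZ3ZVR3dlVnV0V1lAZnd3d3d3dleHRniIhmaGV2RFZnV2OGYHd3d3aId4d2ZmaHdodViVI0Z3dndkaEF4dnd2Z3hmh3ZmVWZ2RGVjJSd3d3d2JDdXh3Z2dmd1d3d2dnZUR3dTOSZ3d3d2c4hld3d2dmd3d3dmZVZWhmdiN0R3iHd2U1d1Q1eHZ3Z3d3Z3iFdmd4lwV3NWd3d3GIdmWWZ2hmaGZ3d3d1Zmd3dghkdUZ3d4VZhVWZdVZnd2ZndlVmVXhmczl3iGV2VDMSZGRWVIhmVmZXZmh2JXhlc0dmU0Znd3dmEGZVYXhDVpdlZ5aIFZhkZENWZYdXd3d3iAV5hjMndZZ0h4V3I4dyg2J3Z4hleHZoiAVVhSSFd2Zld1Z3YFmDcnNYVneGVVV4dCWHUlZWdnZnZ2Z4gwd0NldIh2d2V3Y4cHWHFGc4dodnZnZDOFNlZ2ZViHZnVndyNGaSFFhHZ2h3dmZ3d3ZWd3ZkRmZndniIKHZgZzdmd1Z3d4d3eFV3h3d3VER3dniHIlUFeYZ2eGVmaImHZWd3d3d3dXd3dkmQRjNXl2Z3eGVXd3dlZ2d3d3d3hmhnZyYDdmR2d0ZmdndkZ2Vmd2d4d3d3d1d1d3A6ZmN3d2V1h4d3Vmd3hnd4d3d3d2WFZ4I4doV4d2Z2ZnZ3hnd3Z3d4h3d3eIWIKHYGeIN4eEZWaGd3d4d2eGd3d3d3eIZnZHdUVVF2dWh3ZHd3ZmZmZXd3h3d3d2ZndmdUVVRSZXhmaHd3eHd3doiHd3d3d3hodlV4ZnY5lnd2VXd2Z4d4hXh3h3d3d3hjEDZ3dGdRd3Z4g3d3ZGh4hXZ3d3d3d3dSaIZndWZ2BIdUgXd3d0Z4VniIh3d3d3Y3eYd2dXd5gFl3AGZmaHVmWHeId3d3eHZXaHd3dkd4hwR2knVnZ3ZFZ3d3d3d3d4dmZod3Z1SHd3I1UYdneIU3dnd3ZlVWZnZ2dmiHZWMUQzISVmiGeFF3d3d2Zmh3d3dndmZ3ZERCNVdwCGZnQwd3d3Zmd1h4hndWZlREZ4iXV3eIBGZ4BVh3d3aGhmZ3VnVnh2dmVmZmc1ZoUHZgaHd3d3d2dmZ3d2RmdXd3dneGdWZmQ3Qnd3d4eHZml3d2hiaIdoh4Znd3ZnZ4N3Und3d3eIZ1dkNFVWeHhmZVZWdXd3ZUN3c0iHd3h2ZmUmZ3aGZ2ZmZ2ZTNFZ3iHY4iDM0RERVZ3VpeGdmdmZVVWdniHZ2ZmdA=="/>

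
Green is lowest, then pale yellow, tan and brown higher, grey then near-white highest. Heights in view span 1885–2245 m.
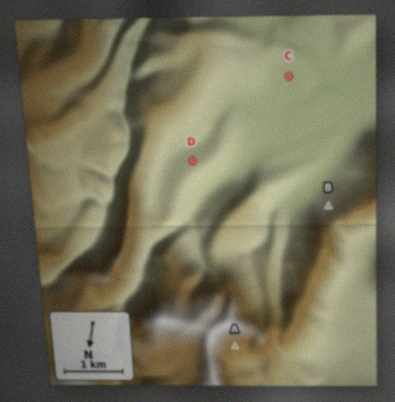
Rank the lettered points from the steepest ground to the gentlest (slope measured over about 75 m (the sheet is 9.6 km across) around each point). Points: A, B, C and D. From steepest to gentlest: B A D C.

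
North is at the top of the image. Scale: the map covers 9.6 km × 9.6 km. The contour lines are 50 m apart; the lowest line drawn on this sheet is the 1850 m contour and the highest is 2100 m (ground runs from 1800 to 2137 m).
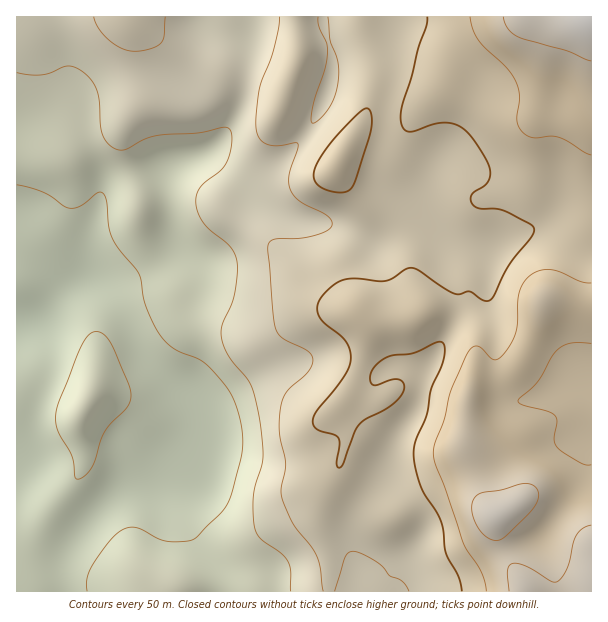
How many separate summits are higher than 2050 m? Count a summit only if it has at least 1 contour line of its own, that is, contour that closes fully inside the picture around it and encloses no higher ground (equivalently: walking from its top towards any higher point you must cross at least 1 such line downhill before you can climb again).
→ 1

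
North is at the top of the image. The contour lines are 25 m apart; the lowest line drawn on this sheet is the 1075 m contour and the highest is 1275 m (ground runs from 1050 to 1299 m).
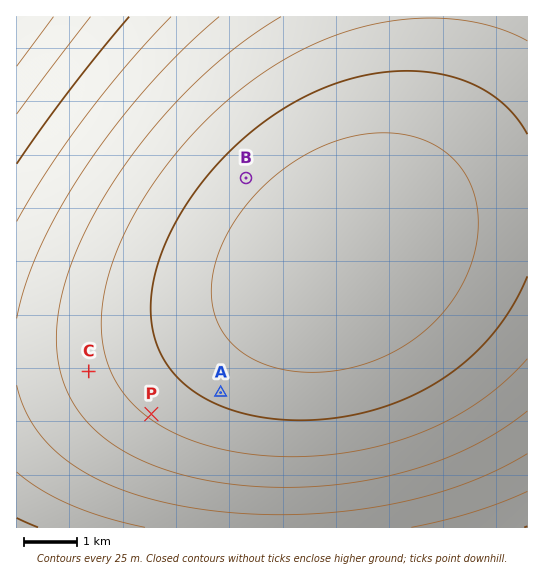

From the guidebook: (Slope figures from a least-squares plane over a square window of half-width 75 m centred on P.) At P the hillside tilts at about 2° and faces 217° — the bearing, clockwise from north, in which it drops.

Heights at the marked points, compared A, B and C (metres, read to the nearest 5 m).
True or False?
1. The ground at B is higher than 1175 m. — True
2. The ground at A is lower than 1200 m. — False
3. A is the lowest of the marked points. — False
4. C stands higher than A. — False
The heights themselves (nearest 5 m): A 1255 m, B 1265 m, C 1215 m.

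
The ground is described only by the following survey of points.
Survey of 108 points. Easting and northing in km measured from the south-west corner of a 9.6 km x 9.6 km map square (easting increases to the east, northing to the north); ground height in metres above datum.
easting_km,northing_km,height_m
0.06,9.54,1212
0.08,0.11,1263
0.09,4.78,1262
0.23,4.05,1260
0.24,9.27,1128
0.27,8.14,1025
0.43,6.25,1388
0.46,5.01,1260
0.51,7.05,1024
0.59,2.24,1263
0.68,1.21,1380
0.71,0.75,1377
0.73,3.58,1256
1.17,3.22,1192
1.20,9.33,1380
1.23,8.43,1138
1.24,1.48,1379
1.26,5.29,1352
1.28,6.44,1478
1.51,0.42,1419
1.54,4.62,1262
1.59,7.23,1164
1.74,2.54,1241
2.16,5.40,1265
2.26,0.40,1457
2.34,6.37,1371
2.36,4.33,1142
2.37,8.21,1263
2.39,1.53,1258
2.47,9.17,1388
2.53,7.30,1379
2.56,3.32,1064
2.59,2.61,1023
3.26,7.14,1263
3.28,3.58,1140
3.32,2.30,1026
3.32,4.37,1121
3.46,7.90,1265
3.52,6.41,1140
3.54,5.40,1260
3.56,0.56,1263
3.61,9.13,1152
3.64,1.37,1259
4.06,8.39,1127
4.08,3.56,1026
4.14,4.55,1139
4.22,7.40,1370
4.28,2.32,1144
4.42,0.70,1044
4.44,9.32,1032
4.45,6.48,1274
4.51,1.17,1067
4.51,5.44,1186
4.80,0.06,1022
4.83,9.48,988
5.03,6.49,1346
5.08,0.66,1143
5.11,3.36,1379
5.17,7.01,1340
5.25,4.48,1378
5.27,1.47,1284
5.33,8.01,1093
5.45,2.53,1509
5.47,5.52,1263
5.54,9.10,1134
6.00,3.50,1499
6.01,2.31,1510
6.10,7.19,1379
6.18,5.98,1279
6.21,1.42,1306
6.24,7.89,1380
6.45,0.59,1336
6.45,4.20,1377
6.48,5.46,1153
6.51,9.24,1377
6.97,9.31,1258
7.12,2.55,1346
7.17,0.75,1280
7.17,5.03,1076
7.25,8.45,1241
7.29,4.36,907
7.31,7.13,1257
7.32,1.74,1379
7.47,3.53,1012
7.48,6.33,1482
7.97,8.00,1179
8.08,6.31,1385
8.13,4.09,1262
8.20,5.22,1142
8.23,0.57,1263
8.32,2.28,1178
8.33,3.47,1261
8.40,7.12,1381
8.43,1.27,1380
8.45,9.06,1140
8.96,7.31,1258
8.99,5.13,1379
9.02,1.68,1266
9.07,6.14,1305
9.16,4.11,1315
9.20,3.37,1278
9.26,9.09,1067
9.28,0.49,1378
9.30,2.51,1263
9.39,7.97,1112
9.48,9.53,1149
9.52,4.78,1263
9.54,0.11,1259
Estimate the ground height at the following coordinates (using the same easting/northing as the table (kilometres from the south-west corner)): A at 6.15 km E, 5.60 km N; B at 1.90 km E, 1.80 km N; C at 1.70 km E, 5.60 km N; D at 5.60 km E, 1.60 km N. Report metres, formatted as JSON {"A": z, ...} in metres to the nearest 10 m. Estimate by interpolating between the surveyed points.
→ {"A": 1260, "B": 1290, "C": 1380, "D": 1250}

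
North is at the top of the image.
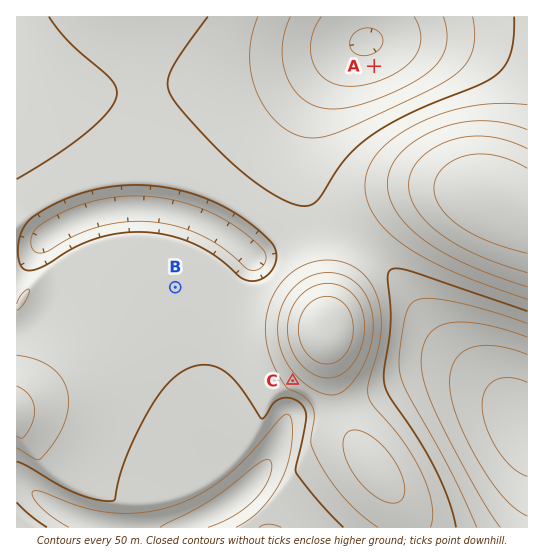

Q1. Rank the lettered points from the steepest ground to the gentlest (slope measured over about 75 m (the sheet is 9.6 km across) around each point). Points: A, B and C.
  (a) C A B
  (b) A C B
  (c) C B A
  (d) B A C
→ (a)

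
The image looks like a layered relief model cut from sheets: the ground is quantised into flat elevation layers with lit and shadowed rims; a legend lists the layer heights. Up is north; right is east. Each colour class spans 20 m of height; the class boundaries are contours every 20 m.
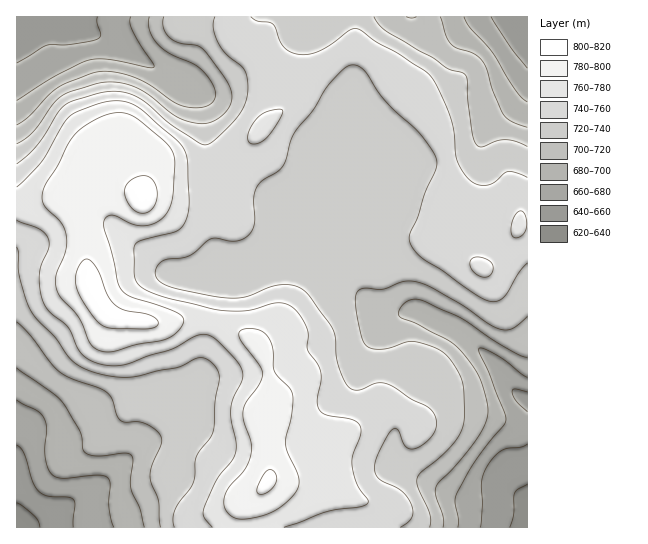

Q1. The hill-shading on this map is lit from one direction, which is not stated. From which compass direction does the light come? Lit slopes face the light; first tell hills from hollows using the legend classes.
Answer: N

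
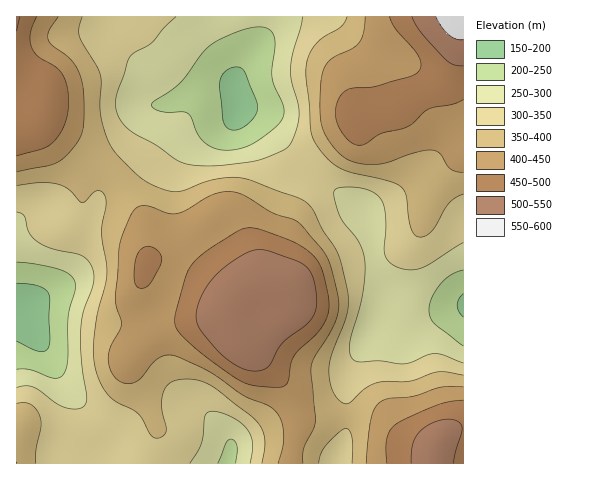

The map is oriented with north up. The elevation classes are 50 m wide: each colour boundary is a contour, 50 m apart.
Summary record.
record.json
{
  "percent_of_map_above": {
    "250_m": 91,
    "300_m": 76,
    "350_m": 53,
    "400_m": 36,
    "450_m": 18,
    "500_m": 7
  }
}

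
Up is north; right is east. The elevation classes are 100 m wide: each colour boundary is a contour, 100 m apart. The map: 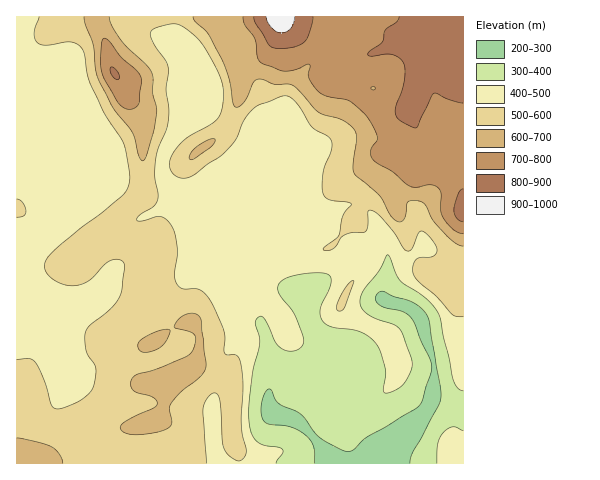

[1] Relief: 270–940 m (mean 520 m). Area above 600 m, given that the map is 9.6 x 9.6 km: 19.8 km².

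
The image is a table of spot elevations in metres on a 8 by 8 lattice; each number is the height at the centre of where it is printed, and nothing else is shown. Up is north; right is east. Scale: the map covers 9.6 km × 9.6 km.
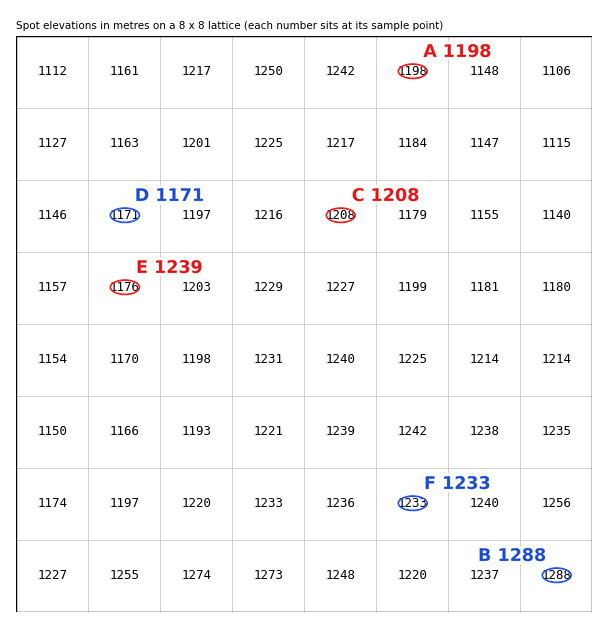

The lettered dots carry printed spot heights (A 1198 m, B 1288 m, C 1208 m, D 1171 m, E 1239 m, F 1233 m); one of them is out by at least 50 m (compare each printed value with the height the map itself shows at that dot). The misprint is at E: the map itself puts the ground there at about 1176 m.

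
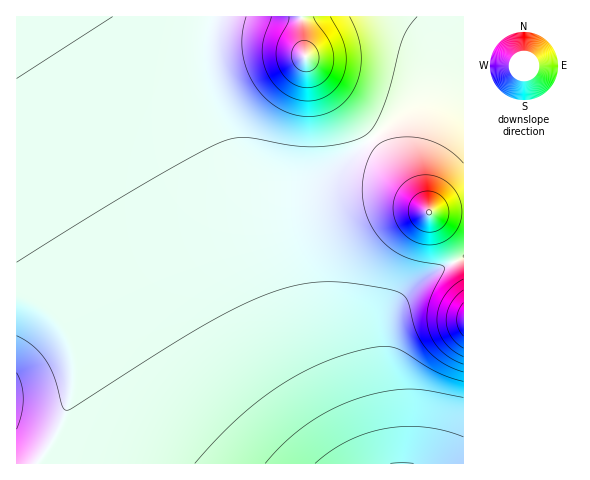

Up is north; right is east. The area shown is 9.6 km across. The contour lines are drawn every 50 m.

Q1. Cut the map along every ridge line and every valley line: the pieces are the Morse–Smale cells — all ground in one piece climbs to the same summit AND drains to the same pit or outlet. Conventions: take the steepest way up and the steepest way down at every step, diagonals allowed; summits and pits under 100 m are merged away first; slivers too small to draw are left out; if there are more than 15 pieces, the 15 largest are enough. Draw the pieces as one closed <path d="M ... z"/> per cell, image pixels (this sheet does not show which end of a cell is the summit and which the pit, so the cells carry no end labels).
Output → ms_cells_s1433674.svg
<path d="M463 16l-447 1 1 447 354-1-43-107-14-41-9-41 0-37 3-14 6-19 14-23 26-26 31-27 26-19 12-5 16-5 25-2z"/><path d="M463 98l-24 1-16 5-32 19-37 32-26 26-12 19-7 18-4 19 0 37 9 41 14 41 43 108 27-1-4-47-8-51 0-31 6-21 9-15 17-16 46-25z"/><path d="M463 258l-32 16-19 13-18 21-6 15-2 11 0 31 8 51 4 48 66-1z"/>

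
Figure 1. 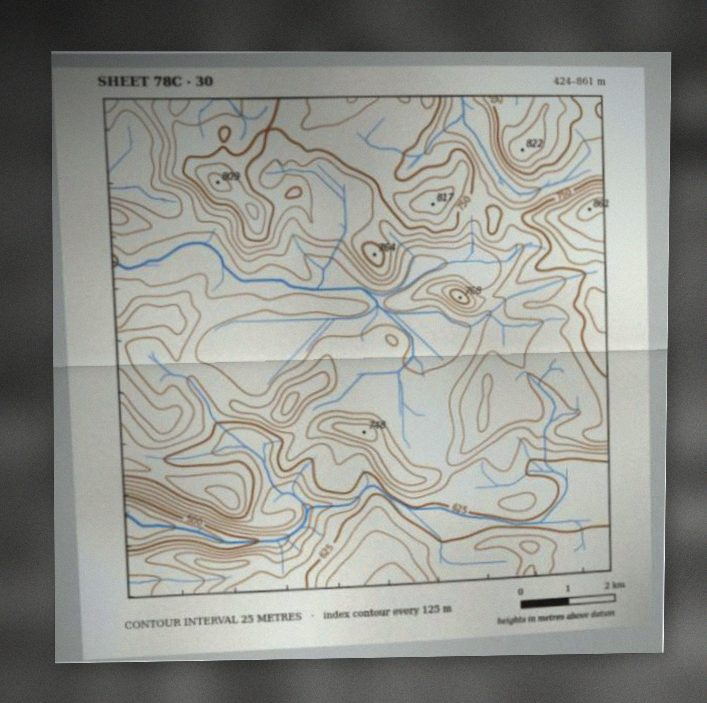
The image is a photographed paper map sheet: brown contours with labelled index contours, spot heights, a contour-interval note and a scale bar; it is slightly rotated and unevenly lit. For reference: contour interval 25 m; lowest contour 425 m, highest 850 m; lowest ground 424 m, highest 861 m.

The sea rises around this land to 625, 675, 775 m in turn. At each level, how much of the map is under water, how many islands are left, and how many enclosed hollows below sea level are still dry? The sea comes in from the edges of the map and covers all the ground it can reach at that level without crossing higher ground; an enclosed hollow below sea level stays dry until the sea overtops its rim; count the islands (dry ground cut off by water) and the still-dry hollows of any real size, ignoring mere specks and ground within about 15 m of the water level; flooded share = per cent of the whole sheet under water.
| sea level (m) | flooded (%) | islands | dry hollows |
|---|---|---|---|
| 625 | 14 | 0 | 0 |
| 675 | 52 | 2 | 0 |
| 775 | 94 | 2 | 0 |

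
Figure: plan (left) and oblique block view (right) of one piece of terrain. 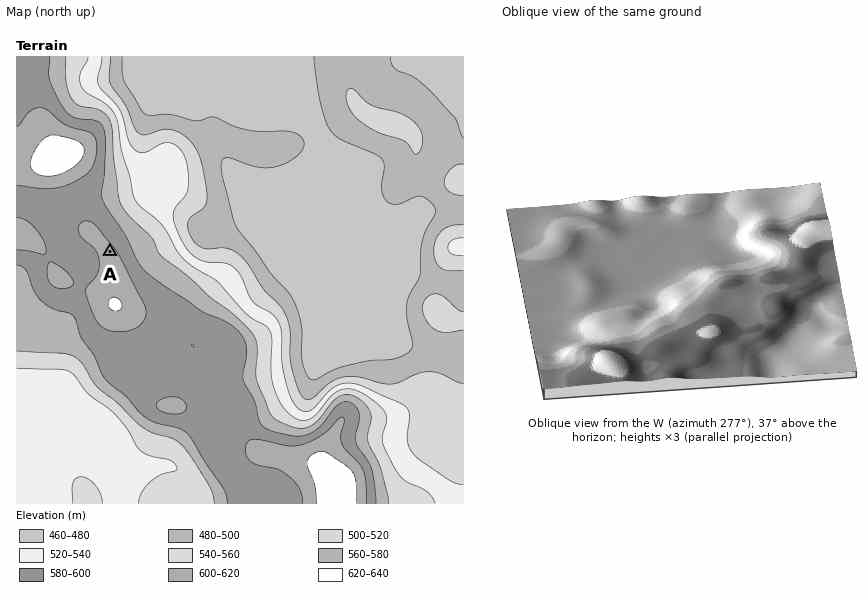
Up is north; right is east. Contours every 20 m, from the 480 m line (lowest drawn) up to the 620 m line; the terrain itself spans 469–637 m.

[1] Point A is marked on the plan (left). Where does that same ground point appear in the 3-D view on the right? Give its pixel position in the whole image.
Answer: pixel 673 338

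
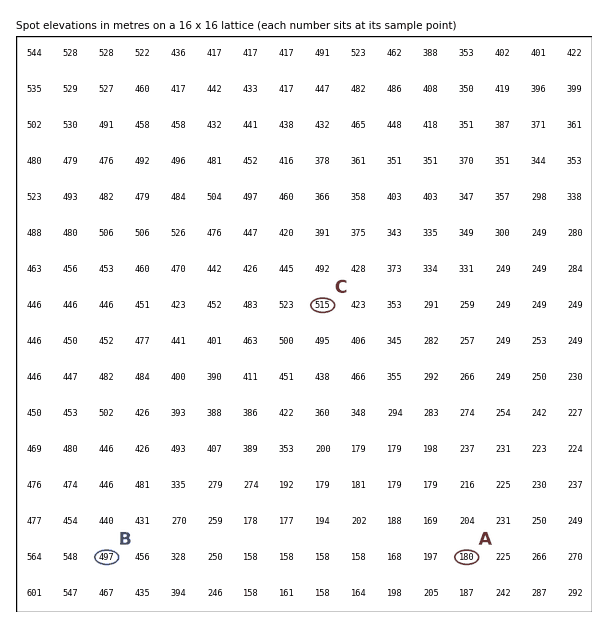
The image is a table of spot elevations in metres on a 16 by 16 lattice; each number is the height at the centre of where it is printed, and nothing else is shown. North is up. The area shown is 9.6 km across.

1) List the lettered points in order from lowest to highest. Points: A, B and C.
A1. A B C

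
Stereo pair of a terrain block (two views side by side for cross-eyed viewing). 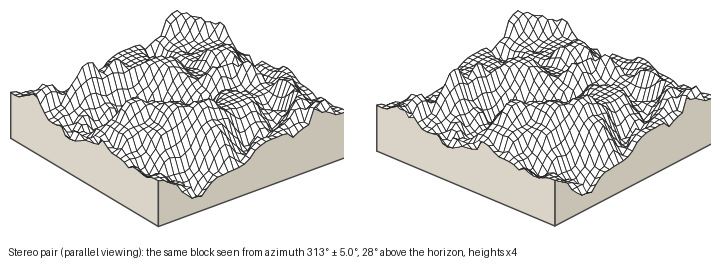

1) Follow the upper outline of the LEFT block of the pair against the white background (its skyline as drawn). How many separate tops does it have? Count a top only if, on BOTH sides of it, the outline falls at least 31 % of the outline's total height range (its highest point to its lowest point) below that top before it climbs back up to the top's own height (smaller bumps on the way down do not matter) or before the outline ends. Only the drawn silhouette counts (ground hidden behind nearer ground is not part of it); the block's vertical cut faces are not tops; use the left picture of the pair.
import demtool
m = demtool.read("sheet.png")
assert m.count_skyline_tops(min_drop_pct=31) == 1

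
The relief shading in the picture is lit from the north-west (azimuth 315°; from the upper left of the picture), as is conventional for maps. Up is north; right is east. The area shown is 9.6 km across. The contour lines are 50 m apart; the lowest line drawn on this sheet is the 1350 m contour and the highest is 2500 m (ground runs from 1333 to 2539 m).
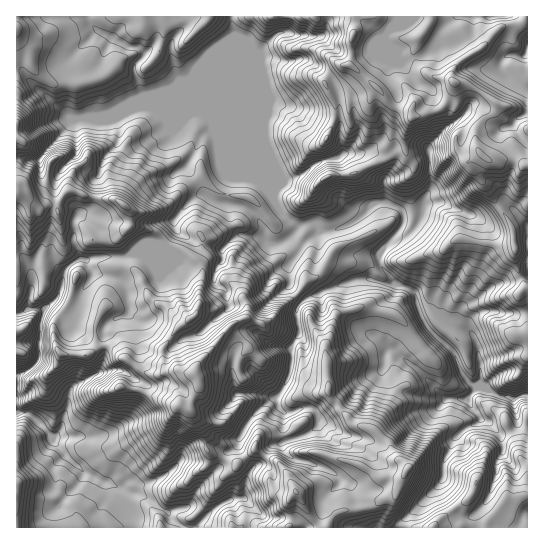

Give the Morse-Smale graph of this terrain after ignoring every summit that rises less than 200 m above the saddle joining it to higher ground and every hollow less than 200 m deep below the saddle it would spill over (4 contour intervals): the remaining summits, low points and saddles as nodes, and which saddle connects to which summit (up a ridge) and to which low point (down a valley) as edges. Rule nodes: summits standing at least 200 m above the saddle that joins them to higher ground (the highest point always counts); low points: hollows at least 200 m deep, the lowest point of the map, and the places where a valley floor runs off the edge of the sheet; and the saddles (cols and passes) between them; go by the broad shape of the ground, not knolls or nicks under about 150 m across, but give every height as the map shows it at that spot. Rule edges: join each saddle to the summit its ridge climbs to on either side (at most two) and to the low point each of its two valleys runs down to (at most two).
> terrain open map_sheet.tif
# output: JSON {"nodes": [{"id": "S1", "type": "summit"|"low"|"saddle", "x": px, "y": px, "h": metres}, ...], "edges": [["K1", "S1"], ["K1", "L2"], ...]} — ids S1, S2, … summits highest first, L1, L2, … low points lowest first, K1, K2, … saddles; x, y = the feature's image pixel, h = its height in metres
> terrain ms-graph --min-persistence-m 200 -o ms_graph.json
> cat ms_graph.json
{"nodes": [
{"id": "S1", "type": "summit", "x": 195, "y": 374, "h": 2539},
{"id": "S2", "type": "summit", "x": 481, "y": 154, "h": 2409},
{"id": "S3", "type": "summit", "x": 295, "y": 491, "h": 2406},
{"id": "S4", "type": "summit", "x": 17, "y": 194, "h": 2348},
{"id": "S5", "type": "summit", "x": 17, "y": 493, "h": 1942},
{"id": "L1", "type": "low", "x": 525, "y": 395, "h": 1333},
{"id": "L2", "type": "low", "x": 18, "y": 413, "h": 1386},
{"id": "L3", "type": "low", "x": 527, "y": 42, "h": 1942},
{"id": "K1", "type": "saddle", "x": 357, "y": 21, "h": 2205},
{"id": "K2", "type": "saddle", "x": 337, "y": 403, "h": 2077},
{"id": "K3", "type": "saddle", "x": 225, "y": 459, "h": 2073},
{"id": "K4", "type": "saddle", "x": 125, "y": 255, "h": 1956},
{"id": "K5", "type": "saddle", "x": 231, "y": 17, "h": 1607},
{"id": "K6", "type": "saddle", "x": 135, "y": 527, "h": 1586}],
"edges": [["K1", "S2"], ["K1", "L1"], ["K1", "L3"], ["K2", "S1"], ["K2", "S3"], ["K2", "L1"], ["K3", "S1"], ["K3", "S3"], ["K3", "L1"], ["K3", "L2"], ["K4", "S1"], ["K4", "S4"], ["K4", "L1"], ["K4", "L2"], ["K5", "S1"], ["K5", "S2"], ["K5", "L1"], ["K6", "S1"], ["K6", "S5"], ["K6", "L2"]]}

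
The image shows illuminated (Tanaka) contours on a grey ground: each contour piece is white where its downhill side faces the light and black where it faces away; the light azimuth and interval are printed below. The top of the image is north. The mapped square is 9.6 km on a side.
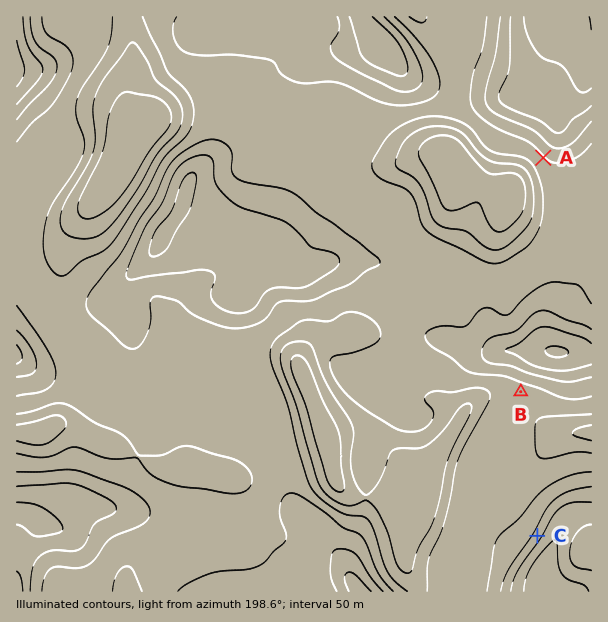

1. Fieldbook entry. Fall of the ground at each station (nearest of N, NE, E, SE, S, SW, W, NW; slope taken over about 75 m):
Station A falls SW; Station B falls SW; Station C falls NW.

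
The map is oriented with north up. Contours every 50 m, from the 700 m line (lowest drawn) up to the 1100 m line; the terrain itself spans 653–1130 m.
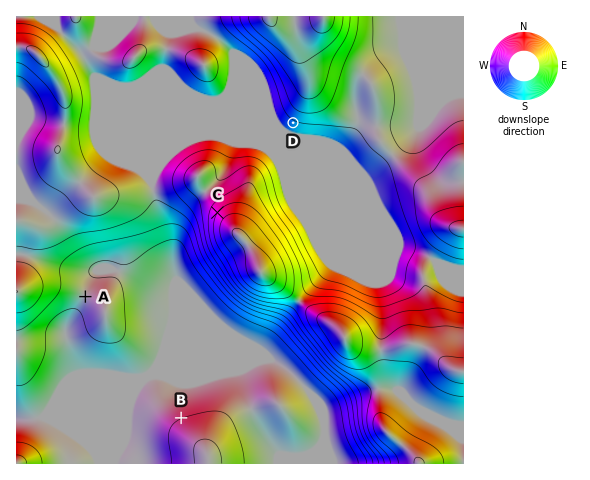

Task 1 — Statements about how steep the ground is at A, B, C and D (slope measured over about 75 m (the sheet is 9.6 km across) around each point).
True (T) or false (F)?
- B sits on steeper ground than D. F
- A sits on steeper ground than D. F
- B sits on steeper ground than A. T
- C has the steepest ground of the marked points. T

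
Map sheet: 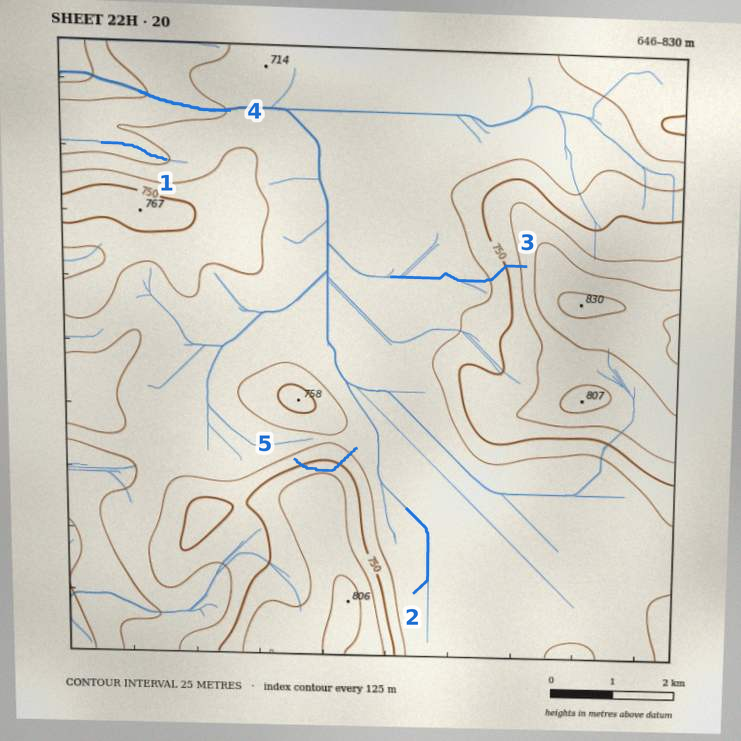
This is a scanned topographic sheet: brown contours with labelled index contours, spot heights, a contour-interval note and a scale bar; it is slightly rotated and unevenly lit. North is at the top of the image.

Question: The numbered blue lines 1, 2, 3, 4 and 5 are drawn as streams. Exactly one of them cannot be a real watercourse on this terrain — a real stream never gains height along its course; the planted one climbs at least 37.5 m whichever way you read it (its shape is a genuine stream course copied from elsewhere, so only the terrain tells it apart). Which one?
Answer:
5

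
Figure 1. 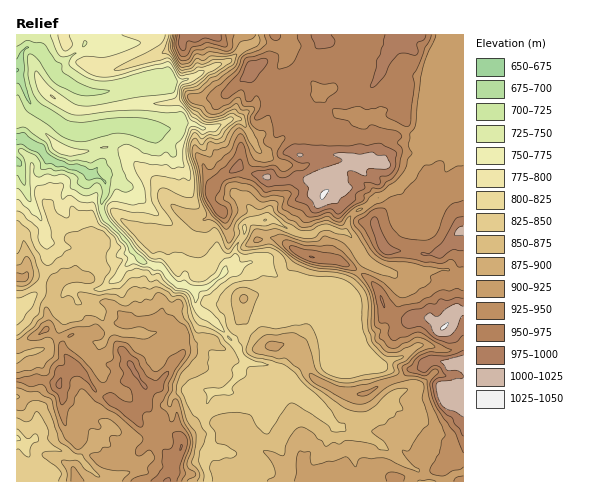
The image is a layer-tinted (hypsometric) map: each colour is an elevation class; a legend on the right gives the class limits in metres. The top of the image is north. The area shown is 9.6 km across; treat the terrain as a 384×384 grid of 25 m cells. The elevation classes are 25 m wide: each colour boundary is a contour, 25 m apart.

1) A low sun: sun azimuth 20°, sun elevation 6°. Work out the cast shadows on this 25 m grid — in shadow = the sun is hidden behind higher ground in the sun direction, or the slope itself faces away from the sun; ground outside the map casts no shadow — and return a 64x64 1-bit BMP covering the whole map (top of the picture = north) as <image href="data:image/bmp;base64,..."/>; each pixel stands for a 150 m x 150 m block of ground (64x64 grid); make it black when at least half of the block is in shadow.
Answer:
<image width="64" height="64" href="data:image/bmp;base64,Qk0+AgAAAAAAAD4AAAAoAAAAQAAAAEAAAAABAAEAAAAAAAACAAATCwAAEwsAAAIAAAAAAAAA////AAAAAAAADADAAAAAPAc8AAAAAAADDjAAAAAAAAAB4EAAAAAAAAfAAAAAAAQAf4AAAAAAABv/A8AAAAAQP74PwAgAAAA/vg+AAAAHgD6+HwAAAB/APn4+AAAAf+G+/DgAAAB/+/j8cAAAAP4f8PxgABgA+A/wAMAAAAHgA+AAgQAAv4Ab/wABAQD/gH4eAAIAAP8AfwBgAgAA+AB//HwAABGAAH/+ODAAAwAA+fwAAwAHAADx+AAGAAwAAPjgAAAAHAAA8AAAAAA4B/3wAIBwACAH//AAwAAAAAf/8ADgMADgB//gAODAA/gP/+AAAAAH6Z//n/AAAB7///8//gAA/H///H/+AAH4f/+A/4IAAeD//gDwAAABwP+I+fAAAAOAfMP/4AAIBwH8///AABgOB3z//wAAEAwOeP//gAAwABhw//3gACAAEPP+QDAAAAAA4/8A/ABAAEDn/4B8AEAIQePgAMwAQfQB4AIAGADP+APAB8AAAJ/IB8AHAAAAPAAHgBAAAAD4AD+AMAAAAPAAP/hgAAAAw4A//uAAAwAP////4AAGAB////+AAAAAPgH/98AAAAA8AB/DgAAAAHB/nwGAAAAAYf//wIAAAABB///wAAAAAAXn//gAAAAAR4B//AAAAAAPAB/+AAAAAB8AB/8AAAEAfAACfMAAAAAAIAJ4mAAAAA=="/>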